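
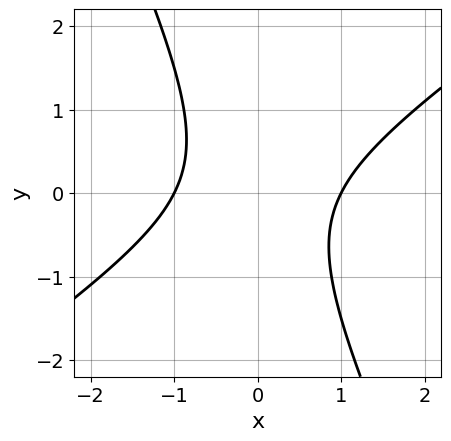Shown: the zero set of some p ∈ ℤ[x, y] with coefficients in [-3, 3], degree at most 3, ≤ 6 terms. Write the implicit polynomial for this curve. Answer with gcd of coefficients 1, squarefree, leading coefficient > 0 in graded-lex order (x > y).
3*x^2 - 3*x*y - 2*y^2 - 3

1. deg p = 2. The shape is more complex than any degree-1 curve.
2. Reading off the gridlines: it misses every integer gridline on the y-axis; the x-axis gridline crossings are at x ∈ {-1, 1}.
3. Together with the visible shape, these determine p as stated.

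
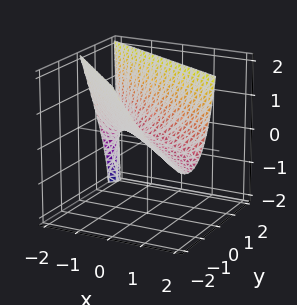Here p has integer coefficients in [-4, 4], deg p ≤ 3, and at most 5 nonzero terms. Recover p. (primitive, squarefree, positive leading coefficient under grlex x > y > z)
x^2 + 3*x*y + 2*y^2 + y*z - 2*z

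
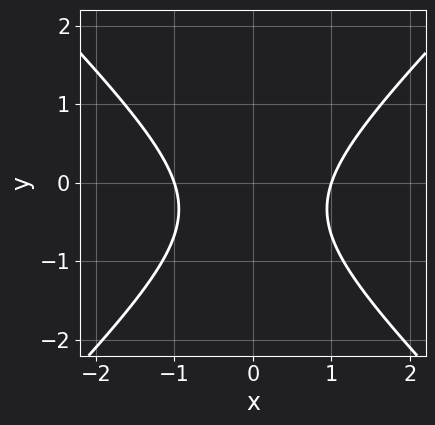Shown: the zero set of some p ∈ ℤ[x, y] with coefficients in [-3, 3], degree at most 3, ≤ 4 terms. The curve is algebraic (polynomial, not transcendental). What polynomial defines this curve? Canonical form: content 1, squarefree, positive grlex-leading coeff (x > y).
3*x^2 - 3*y^2 - 2*y - 3

First, degree: the shape is more complex than any degree-1 curve, so deg p = 2.
Then, symmetries: the x ↦ −x reflection is a symmetry, so x appears only in even powers.
Next, from the axis intercepts and sections: no y-intercept at any integer in the box; the x-axis gridline crossings are at x ∈ {-1, 1}.
Finally, fitting integer coefficients to these (and the overall shape) gives p.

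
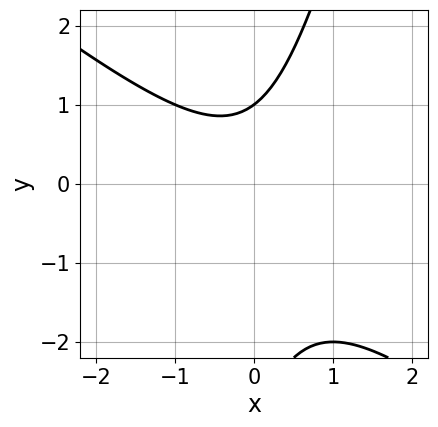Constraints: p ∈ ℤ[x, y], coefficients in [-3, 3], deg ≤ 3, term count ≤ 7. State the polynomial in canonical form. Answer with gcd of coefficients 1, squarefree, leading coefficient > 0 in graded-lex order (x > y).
3*x^2 + 3*x*y - y^2 - 2*y + 3

First, degree: no degree-1 curve has this shape, so deg p = 2.
Then, observable constraints: it misses every integer gridline on the x-axis; it crosses the y-axis at the gridline y = 1.
Finally, matching integer coefficients to the picture gives p.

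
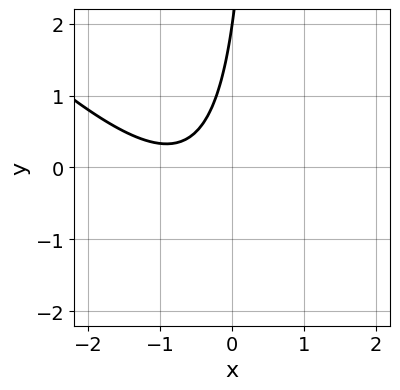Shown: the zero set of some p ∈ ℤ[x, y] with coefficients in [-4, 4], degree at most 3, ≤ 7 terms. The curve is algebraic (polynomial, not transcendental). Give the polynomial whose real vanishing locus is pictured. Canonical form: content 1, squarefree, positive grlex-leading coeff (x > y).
(a) Degree: a generic line meets the curve in up to 2 points, so deg p = 2.
(b) Checking where it meets the axes: the curve avoids every integer x-axis point in the box; it meets the y-axis at y = 2 (among the integer gridlines).
(c) Assembling these constraints gives the stated polynomial.

2*x^2 + 2*x*y + 3*x - y + 2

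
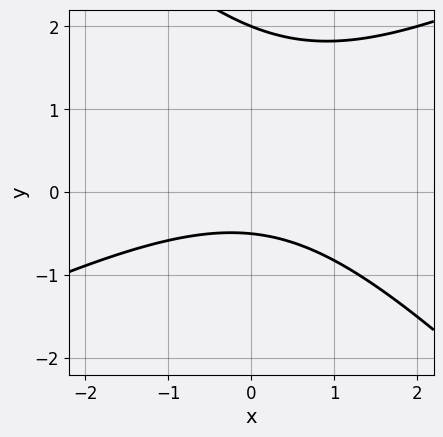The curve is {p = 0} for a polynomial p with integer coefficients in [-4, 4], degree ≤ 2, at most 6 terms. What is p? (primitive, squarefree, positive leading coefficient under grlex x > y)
First, deg p = 2. No degree-1 curve has this shape.
Then, against the integer gridlines: no x-intercept at any integer in the box; one y-axis crossing is at y = 2.
Finally, assembling these constraints gives the stated polynomial.

x^2 - x*y - 2*y^2 + 3*y + 2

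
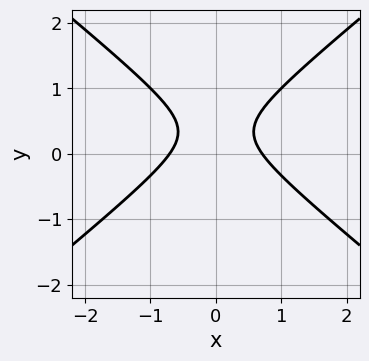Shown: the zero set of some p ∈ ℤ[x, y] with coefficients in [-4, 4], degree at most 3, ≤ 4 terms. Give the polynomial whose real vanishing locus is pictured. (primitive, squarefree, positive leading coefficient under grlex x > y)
2*x^2 - 3*y^2 + 2*y - 1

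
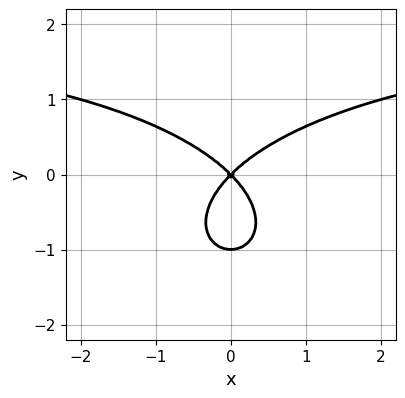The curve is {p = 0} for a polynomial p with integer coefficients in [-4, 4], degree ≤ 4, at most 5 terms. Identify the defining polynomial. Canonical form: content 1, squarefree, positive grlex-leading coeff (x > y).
x^2*y + 2*y^3 - 2*x^2 + 2*y^2

(a) The degree is 3 — a generic line meets the curve in up to 3 points.
(b) Symmetries: the x ↦ −x reflection is a symmetry, so x appears only in even powers.
(c) From the visible intercepts: it meets the x-axis at x = 0 (among the integer gridlines); among the integer gridlines, it crosses the y-axis at y ∈ {-1, 0}.
(d) Together with the visible shape, these determine p as stated.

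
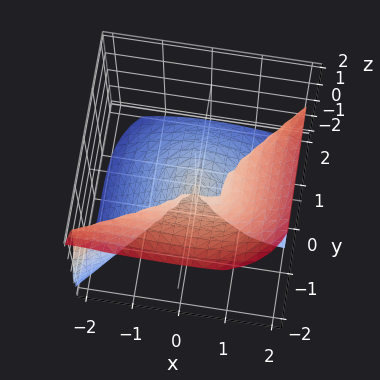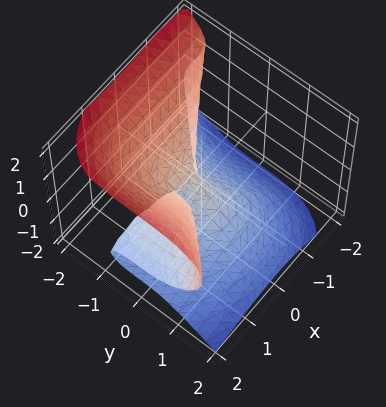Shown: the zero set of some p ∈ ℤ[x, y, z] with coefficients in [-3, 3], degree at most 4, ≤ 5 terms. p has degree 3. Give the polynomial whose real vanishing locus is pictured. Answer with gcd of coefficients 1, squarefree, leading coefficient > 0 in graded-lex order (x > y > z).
deg p = 3.
Observable constraints: it meets the z-axis at z = 0 (among the integer gridlines); it meets the y-axis at y = 0 (among the integer gridlines); among the integer gridlines, it crosses the x-axis at x ∈ {0, 1}.
Assembling these constraints gives the stated polynomial.

x^3 + 2*x^2*z - 2*y^3 - 3*z^3 - x^2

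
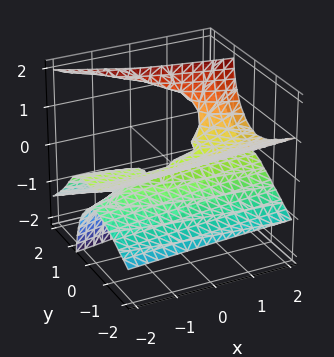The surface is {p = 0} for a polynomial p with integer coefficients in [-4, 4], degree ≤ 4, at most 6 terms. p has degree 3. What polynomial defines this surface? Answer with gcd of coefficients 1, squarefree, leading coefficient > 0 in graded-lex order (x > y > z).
First, deg p = 3.
Next, reading off the gridlines: the visible x-axis segment lies entirely on the surface; one z-axis crossing is at z = 0.
Finally, the integer polynomial consistent with all of this is the stated p.

y^3 - 3*y*z^2 - x*z + 3*z^2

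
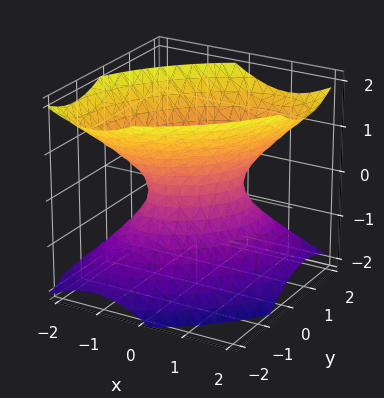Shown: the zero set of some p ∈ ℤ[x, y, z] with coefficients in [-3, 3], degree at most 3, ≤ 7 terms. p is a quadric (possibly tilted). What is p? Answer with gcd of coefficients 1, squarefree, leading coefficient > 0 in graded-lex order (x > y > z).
2*x^2 - 2*x*y + 2*y^2 - 2*z^2 - 1

The degree is 2 — a generic line meets the surface in up to 2 points.
Against the integer gridlines: no z-intercept at any integer in the box.
Assembling these constraints gives the stated polynomial.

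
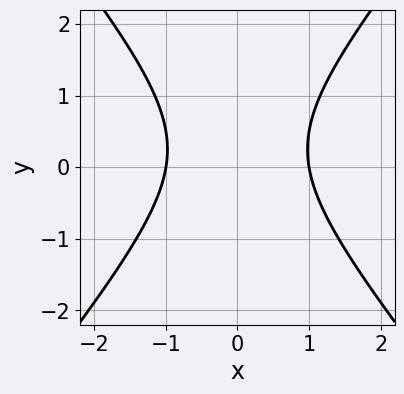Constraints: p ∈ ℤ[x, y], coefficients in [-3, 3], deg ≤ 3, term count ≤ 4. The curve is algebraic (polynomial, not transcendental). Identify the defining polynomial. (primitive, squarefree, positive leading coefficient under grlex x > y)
Degree: a generic line meets the curve in up to 2 points, so deg p = 2.
Symmetries: mirror symmetry x ↦ −x ⇒ only even powers of x.
Observable constraints: among the integer gridlines, it crosses the x-axis at x ∈ {-1, 1}; no y-intercept at any integer in the box.
Putting this together gives p.

3*x^2 - 2*y^2 + y - 3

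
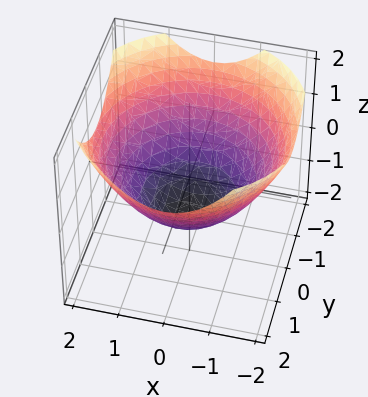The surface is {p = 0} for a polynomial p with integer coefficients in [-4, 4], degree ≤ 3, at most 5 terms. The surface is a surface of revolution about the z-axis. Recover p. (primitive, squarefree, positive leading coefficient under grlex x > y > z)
First, degree: the shape is more complex than any degree-1 surface, so deg p = 2.
Then, symmetries: the z-axis is an axis of rotation, so x and y enter only as x² + y².
Next, against the integer gridlines: it crosses the z-axis at the gridline z = -1; a circular section at z = 0 has radius between 1 and 2.
Finally, solving for integer coefficients yields p as stated.

x^2 + y^2 - 2*z - 2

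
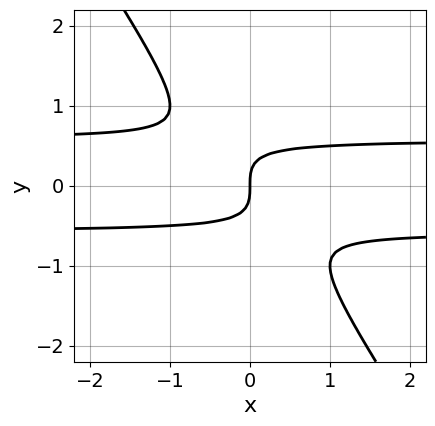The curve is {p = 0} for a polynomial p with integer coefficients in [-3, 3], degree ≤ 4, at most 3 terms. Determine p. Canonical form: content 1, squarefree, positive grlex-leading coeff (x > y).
3*x*y^2 + 2*y^3 - x

First, the degree is 3 — a generic line meets the curve in up to 3 points.
Next, reading off the gridlines: it meets the x-axis at x = 0 (among the integer gridlines); it crosses the y-axis at the gridline y = 0.
Finally, fitting integer coefficients to these (and the overall shape) gives p.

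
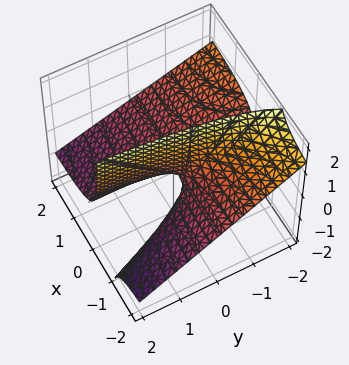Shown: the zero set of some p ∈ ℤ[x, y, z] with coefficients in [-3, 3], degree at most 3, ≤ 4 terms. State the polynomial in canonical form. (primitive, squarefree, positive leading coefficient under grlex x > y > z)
First, degree: no degree-1 surface has this shape, so deg p = 2.
Next, from the axis intercepts and sections: every point of the x-axis in the box is on the surface; every point of the y-axis in the box is on the surface; one z-axis crossing is at z = 0.
Finally, the integer polynomial consistent with all of this is the stated p.

x*y + 2*x*z + z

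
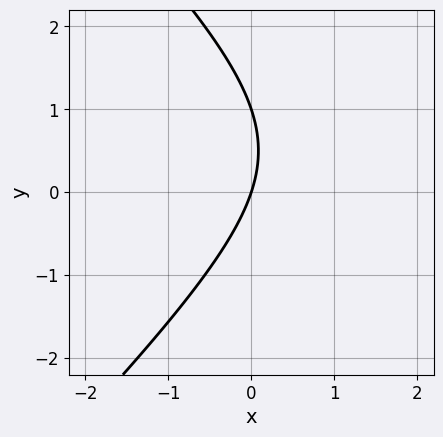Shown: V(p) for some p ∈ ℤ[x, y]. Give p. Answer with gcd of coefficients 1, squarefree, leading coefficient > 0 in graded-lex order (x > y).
(a) Degree: a generic line meets the curve in up to 2 points, so deg p = 2.
(b) From the visible intercepts: among the integer gridlines, it crosses the y-axis at y ∈ {0, 1}; it crosses the x-axis at the gridline x = 0.
(c) Solving for integer coefficients yields p as stated.

x^2 - y^2 - 3*x + y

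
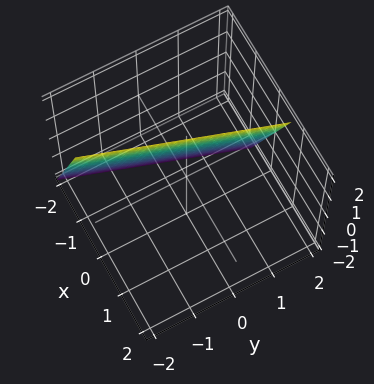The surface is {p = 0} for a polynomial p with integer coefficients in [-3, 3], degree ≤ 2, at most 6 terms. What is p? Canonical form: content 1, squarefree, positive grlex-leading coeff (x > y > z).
3*x - y - z + 2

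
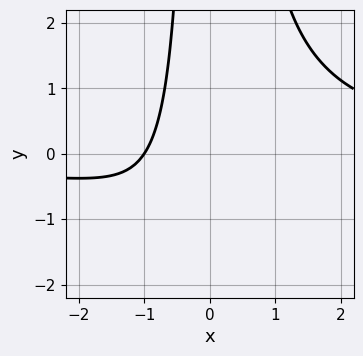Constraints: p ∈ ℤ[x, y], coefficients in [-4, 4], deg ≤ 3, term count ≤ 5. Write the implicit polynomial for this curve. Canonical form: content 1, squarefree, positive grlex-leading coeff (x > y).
(a) The degree is 3 — the shape is more complex than any degree-2 curve.
(b) Against the integer gridlines: it crosses the x-axis at the gridline x = -1; the curve avoids every integer y-axis point in the box.
(c) Matching integer coefficients to the picture gives p.

2*x^2*y - 3*x - 3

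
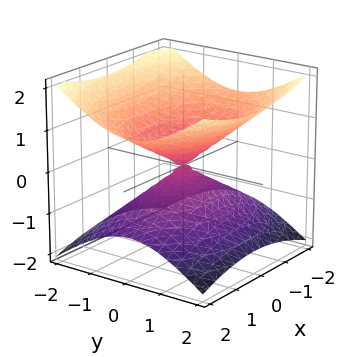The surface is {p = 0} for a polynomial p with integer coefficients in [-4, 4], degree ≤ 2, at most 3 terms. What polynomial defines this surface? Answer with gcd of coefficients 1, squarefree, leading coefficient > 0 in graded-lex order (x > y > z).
1. Degree: a double cone through the origin; a quadric, so deg p = 2.
2. Symmetries: mirror symmetry z ↦ −z ⇒ only even powers of z; the x ↦ −x reflection is a symmetry, so x appears only in even powers; mirror symmetry y ↦ −y ⇒ only even powers of y.
3. Observable constraints: it crosses the x-axis at the gridline x = 0; it crosses the y-axis at the gridline y = 0.
4. These observations pin down the coefficients.

x^2 + 2*y^2 - 3*z^2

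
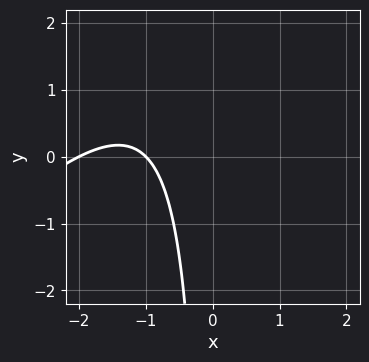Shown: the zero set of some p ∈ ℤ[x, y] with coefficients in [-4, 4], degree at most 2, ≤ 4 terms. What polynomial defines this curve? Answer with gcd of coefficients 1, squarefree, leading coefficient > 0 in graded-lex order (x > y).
x^2 - x*y + 3*x + 2

The degree is 2 — a generic line meets the curve in up to 2 points.
From the visible intercepts: the x-axis gridline crossings are at x ∈ {-2, -1}; it misses every integer gridline on the y-axis.
Together with the visible shape, these determine p as stated.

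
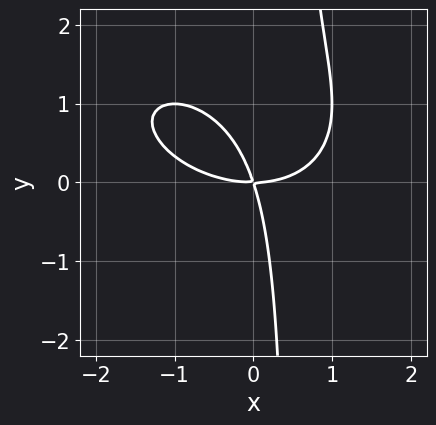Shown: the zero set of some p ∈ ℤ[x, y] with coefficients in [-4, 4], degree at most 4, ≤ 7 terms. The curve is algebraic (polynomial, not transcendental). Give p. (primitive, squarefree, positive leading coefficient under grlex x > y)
x^3 + x^2*y + 2*x*y^2 - 3*x*y - y^2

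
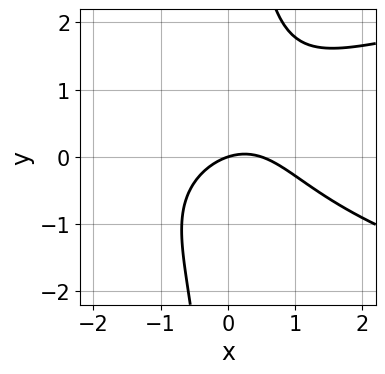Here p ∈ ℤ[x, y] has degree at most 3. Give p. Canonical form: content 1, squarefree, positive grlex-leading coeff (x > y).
First, deg p = 3. A generic line meets the curve in up to 3 points.
Then, against the integer gridlines: one y-axis crossing is at y = 0; it meets the x-axis at x = 0 (among the integer gridlines).
Finally, matching integer coefficients to the picture gives p.

2*x*y^2 - 2*x^2 + x - 3*y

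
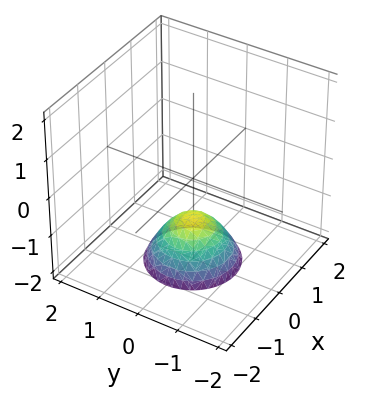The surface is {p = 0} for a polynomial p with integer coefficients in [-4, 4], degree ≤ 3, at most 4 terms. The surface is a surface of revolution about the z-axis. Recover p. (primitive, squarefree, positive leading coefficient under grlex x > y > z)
x^2 + y^2 + z + 1

(a) The degree is 2 — no degree-1 surface has this shape.
(b) By symmetry, the surface is invariant under rotation about z: p = q(x² + y², z).
(c) Against the integer gridlines: a circular section at z = -2 has radius exactly 1; it meets the z-axis at z = -1 (among the integer gridlines); no x-intercept at any integer in the box; it misses every integer gridline on the y-axis.
(d) Assembling these constraints gives the stated polynomial.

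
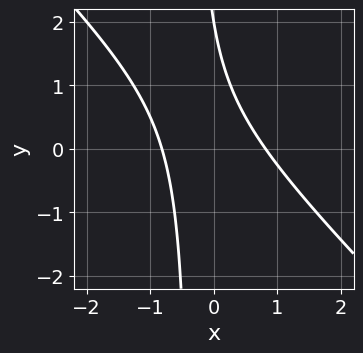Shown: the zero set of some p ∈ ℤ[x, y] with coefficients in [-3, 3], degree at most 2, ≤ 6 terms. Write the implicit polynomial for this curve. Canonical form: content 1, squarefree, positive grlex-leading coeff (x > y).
3*x^2 + 3*x*y + y - 2

1. deg p = 2. No degree-1 curve has this shape.
2. Reading off the gridlines: it crosses the y-axis at the gridline y = 2.
3. Assembling these constraints gives the stated polynomial.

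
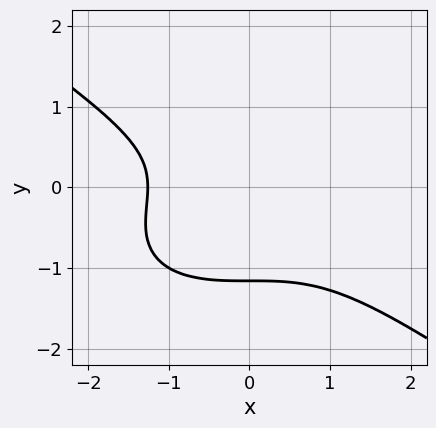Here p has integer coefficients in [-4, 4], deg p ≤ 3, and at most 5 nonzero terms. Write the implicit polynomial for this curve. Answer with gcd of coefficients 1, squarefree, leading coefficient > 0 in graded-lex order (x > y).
x^3 + 3*y^3 + 2*y^2 + 2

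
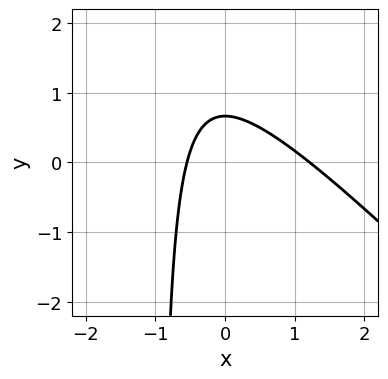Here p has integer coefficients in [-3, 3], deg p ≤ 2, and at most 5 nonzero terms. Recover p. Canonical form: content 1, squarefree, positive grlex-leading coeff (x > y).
First, the degree is 2 — no degree-1 curve has this shape.
Finally, the integer polynomial consistent with all of this is the stated p.

3*x^2 + 3*x*y - 2*x + 3*y - 2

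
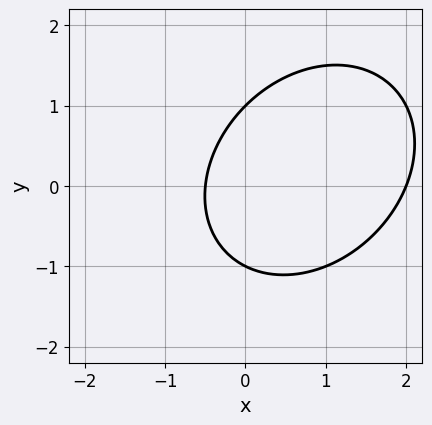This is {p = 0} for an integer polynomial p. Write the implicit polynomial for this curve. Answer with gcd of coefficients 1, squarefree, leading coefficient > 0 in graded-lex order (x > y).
2*x^2 - x*y + 2*y^2 - 3*x - 2

First, degree: the shape is more complex than any degree-1 curve, so deg p = 2.
Next, observable constraints: among the integer gridlines, it crosses the y-axis at y ∈ {-1, 1}; one x-axis crossing is at x = 2.
Finally, fitting integer coefficients to these (and the overall shape) gives p.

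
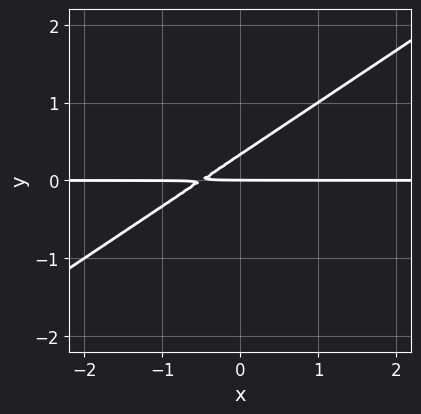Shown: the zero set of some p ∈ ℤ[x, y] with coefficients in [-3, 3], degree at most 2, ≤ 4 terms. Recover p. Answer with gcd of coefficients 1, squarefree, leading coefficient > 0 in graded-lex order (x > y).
2*x*y - 3*y^2 + y

1. deg p = 2. A generic line meets the curve in up to 2 points.
2. From the axis intercepts and sections: it meets the y-axis at y = 0 (among the integer gridlines); the visible x-axis segment lies entirely on the curve.
3. These observations pin down the coefficients.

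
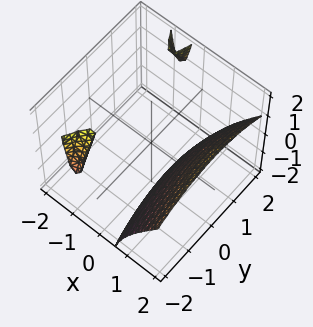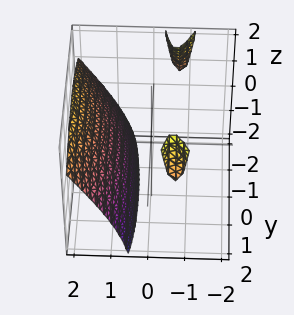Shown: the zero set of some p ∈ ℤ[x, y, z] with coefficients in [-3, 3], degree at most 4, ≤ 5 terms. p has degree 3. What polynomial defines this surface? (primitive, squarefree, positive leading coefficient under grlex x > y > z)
3*x^3 - 2*x^2*z - x*y^2 - 3*x*z - 3

The picture has 3 separate pieces. Treating them together as one polynomial.
Degree: the shape is more complex than any degree-2 surface, so deg p = 3.
Reading off the gridlines: it misses every integer gridline on the y-axis; no z-intercept at any integer in the box; one x-axis crossing is at x = 1.
Assembling these constraints gives the stated polynomial.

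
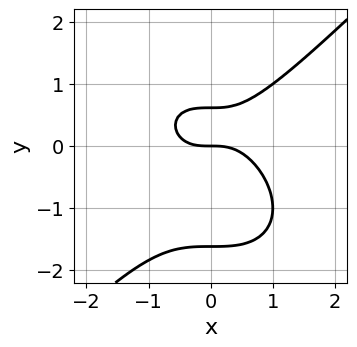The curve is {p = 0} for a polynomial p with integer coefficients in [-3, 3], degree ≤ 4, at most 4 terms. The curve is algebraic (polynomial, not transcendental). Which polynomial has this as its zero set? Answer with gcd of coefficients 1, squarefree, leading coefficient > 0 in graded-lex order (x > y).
1. The degree is 3 — no degree-2 curve has this shape.
2. Checking where it meets the axes: it crosses the x-axis at the gridline x = 0; it meets the y-axis at y = 0 (among the integer gridlines).
3. Putting this together gives p.

x^3 - y^3 - y^2 + y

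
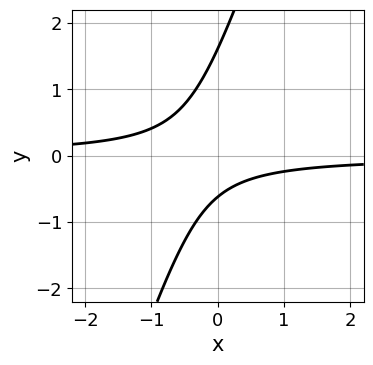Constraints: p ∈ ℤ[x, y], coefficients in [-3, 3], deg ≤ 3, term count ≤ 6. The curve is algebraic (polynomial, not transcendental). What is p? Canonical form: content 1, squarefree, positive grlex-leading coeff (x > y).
deg p = 2. A generic line meets the curve in up to 2 points.
Observable constraints: it misses every integer gridline on the x-axis.
Assembling these constraints gives the stated polynomial.

3*x*y - y^2 + y + 1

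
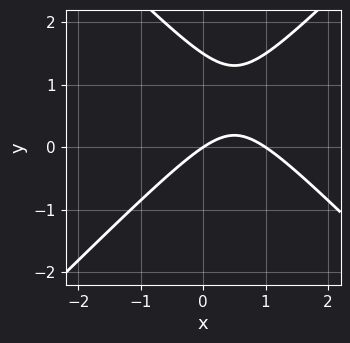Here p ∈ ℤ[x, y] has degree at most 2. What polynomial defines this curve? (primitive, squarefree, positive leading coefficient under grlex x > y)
2*x^2 - 2*y^2 - 2*x + 3*y

1. Degree: the shape is more complex than any degree-1 curve, so deg p = 2.
2. Observable constraints: one y-axis crossing is at y = 0; among the integer gridlines, it crosses the x-axis at x ∈ {0, 1}.
3. Matching integer coefficients to the picture gives p.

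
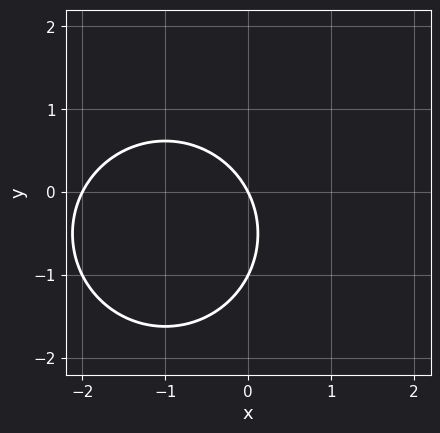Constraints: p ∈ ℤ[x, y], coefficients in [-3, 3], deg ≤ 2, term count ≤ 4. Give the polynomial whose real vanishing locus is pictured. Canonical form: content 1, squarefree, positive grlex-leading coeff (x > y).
First, deg p = 2. The shape is more complex than any degree-1 curve.
Then, observable constraints: the y-axis gridline crossings are at y ∈ {-1, 0}; the x-axis gridline crossings are at x ∈ {-2, 0}.
Finally, putting this together gives p.

x^2 + y^2 + 2*x + y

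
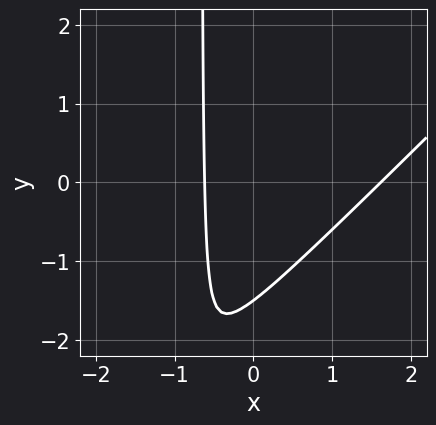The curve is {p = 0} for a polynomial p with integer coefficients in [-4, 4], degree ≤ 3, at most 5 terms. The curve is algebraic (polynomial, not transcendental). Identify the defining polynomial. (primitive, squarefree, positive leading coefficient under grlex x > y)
3*x^2 - 3*x*y - 3*x - 2*y - 3

First, the degree is 2 — the shape is more complex than any degree-1 curve.
Finally, matching integer coefficients to the picture gives p.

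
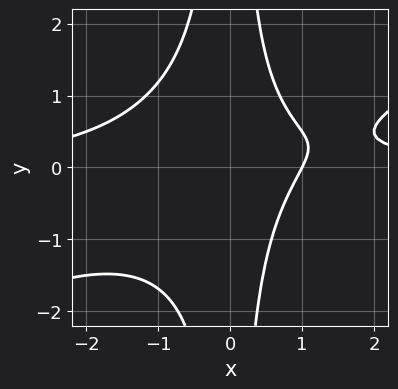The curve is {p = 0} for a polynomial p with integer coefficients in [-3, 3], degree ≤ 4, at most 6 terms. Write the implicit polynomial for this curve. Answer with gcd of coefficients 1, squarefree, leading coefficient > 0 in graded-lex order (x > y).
1. The degree is 4 — the shape is more complex than any degree-3 curve.
2. Checking where it meets the axes: the curve avoids every integer y-axis point in the box; it meets the x-axis at x = 1 (among the integer gridlines).
3. Solving for integer coefficients yields p as stated.

x^3*y - 2*x^2*y^2 - 2*x + 2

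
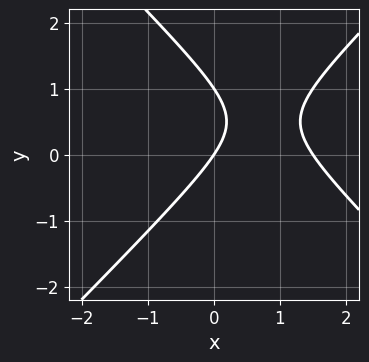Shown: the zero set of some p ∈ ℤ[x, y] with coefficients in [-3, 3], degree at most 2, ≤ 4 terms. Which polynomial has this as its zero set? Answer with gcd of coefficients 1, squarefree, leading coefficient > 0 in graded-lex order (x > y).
2*x^2 - 2*y^2 - 3*x + 2*y

(a) Degree: a generic line meets the curve in up to 2 points, so deg p = 2.
(b) Against the integer gridlines: among the integer gridlines, it crosses the y-axis at y ∈ {0, 1}; it meets the x-axis at x = 0 (among the integer gridlines).
(c) Putting this together gives p.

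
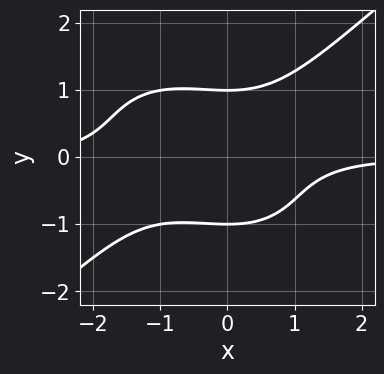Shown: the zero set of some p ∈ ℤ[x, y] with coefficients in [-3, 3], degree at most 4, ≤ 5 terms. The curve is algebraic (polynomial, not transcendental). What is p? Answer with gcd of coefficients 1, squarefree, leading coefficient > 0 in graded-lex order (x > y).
2*x^3*y - 3*y^4 + 2*x^2*y + 3

1. The degree is 4 — the shape is more complex than any degree-3 curve.
2. Against the integer gridlines: the curve avoids every integer x-axis point in the box; among the integer gridlines, it crosses the y-axis at y ∈ {-1, 1}.
3. Assembling these constraints gives the stated polynomial.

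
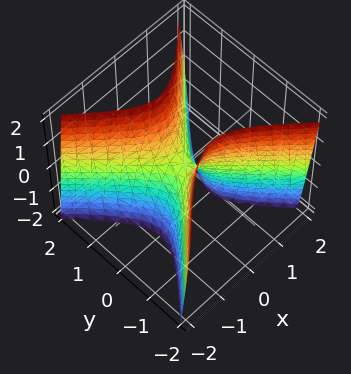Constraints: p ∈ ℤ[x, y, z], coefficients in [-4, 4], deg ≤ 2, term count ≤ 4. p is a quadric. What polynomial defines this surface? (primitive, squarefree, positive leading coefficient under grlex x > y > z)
1. Degree: a hyperbolic paraboloid; a quadric, so deg p = 2.
2. Symmetries: the x ↦ −x reflection is a symmetry, so x appears only in even powers; it's symmetric under y → −y, forcing even powers of y.
3. Reading off the gridlines: one y-axis crossing is at y = 0; one x-axis crossing is at x = 0; one z-axis crossing is at z = 0.
4. Together with the visible shape, these determine p as stated.

3*x^2 - 3*y^2 + z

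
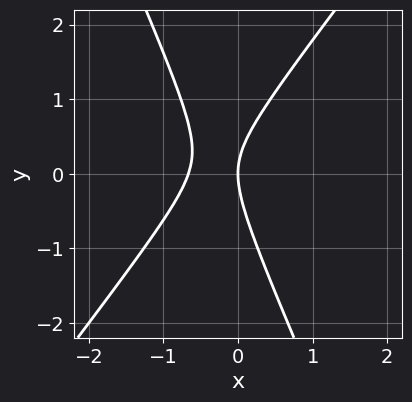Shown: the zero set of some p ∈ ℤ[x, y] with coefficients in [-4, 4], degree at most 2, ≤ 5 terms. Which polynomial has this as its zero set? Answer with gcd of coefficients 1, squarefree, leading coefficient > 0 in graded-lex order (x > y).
1. deg p = 2. The shape is more complex than any degree-1 curve.
2. From the axis intercepts and sections: it crosses the x-axis at the gridline x = 0; it crosses the y-axis at the gridline y = 0.
3. Solving for integer coefficients yields p as stated.

3*x^2 - x*y - y^2 + 2*x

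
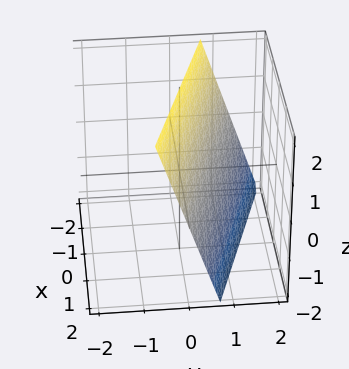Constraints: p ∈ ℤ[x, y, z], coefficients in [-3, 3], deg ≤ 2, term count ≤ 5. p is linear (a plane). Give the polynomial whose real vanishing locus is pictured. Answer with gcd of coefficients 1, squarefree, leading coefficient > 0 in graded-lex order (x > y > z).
First, degree: the surface is flat (a plane), so deg p = 1.
Next, against the integer gridlines: it crosses the z-axis at the gridline z = 2; it meets the x-axis at x = 2 (among the integer gridlines).
Finally, matching integer coefficients to the picture gives p.

x + 3*y + z - 2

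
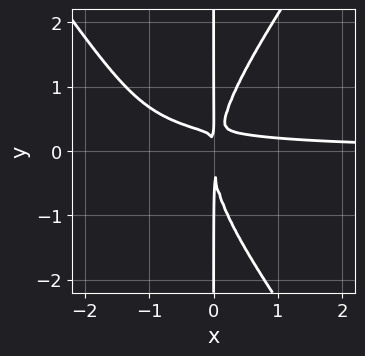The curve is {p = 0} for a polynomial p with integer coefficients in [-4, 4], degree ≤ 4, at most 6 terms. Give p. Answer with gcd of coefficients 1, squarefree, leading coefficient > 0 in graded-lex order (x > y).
1. Degree: no degree-3 curve has this shape, so deg p = 4.
2. Against the integer gridlines: the visible y-axis segment lies entirely on the curve.
3. These observations pin down the coefficients.

2*x^3*y - x*y^3 + 3*x^2*y - x^2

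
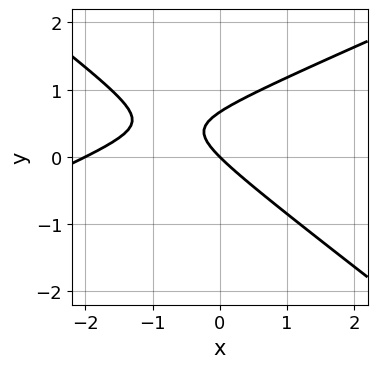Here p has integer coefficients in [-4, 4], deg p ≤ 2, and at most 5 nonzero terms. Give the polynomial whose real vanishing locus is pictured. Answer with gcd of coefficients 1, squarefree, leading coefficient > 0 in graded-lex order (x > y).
x^2 - x*y - 3*y^2 + 2*x + 2*y

Degree: no degree-1 curve has this shape, so deg p = 2.
Against the integer gridlines: one y-axis crossing is at y = 0; among the integer gridlines, it crosses the x-axis at x ∈ {-2, 0}.
Solving for integer coefficients yields p as stated.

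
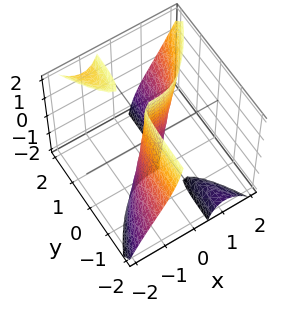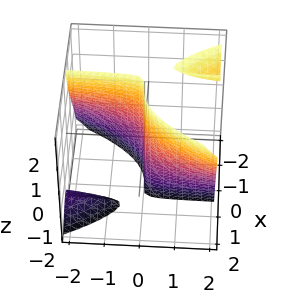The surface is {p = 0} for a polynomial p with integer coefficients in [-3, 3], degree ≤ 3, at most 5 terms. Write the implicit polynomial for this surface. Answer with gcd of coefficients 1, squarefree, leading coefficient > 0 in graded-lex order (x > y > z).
x^3 - x*y*z - y

1. The picture has 3 separate pieces.
2. deg p = 3.
3. Reading off the gridlines: the visible z-axis segment lies entirely on the surface; it meets the y-axis at y = 0 (among the integer gridlines); it crosses the x-axis at the gridline x = 0.
4. The integer polynomial consistent with all of this is the stated p.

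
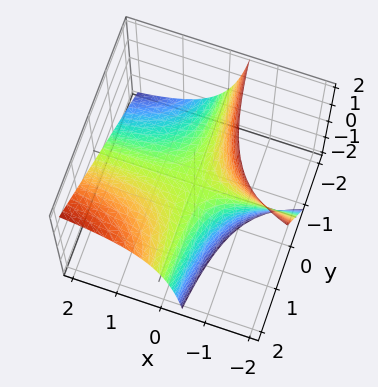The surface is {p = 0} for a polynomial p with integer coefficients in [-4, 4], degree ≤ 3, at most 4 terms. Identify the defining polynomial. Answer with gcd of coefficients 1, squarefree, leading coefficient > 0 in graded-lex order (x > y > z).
First, degree: no degree-1 surface has this shape, so deg p = 2.
Then, checking where it meets the axes: the visible x-axis segment lies entirely on the surface; the visible y-axis segment lies entirely on the surface; it meets the z-axis at z = 0 (among the integer gridlines).
Finally, assembling these constraints gives the stated polynomial.

4*x*y - 3*x*z - 3*z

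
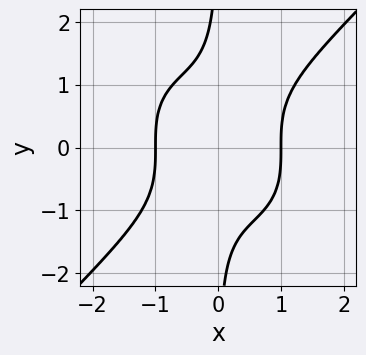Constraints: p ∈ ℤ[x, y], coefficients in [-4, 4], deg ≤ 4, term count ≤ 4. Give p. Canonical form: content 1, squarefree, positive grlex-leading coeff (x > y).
First, the degree is 4 — the shape is more complex than any degree-3 curve.
Then, observable constraints: it misses every integer gridline on the y-axis; the x-axis gridline crossings are at x ∈ {-1, 1}.
Finally, solving for integer coefficients yields p as stated.

x^4 - x*y^3 - 1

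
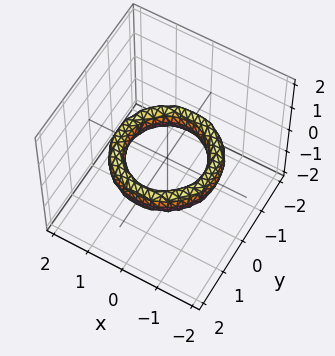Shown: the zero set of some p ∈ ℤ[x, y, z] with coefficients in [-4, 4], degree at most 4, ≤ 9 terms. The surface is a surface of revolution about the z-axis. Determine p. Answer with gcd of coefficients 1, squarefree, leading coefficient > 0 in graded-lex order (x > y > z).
First, deg p = 4. The shape is more complex than any degree-3 surface.
Then, symmetries: every cross-section ⟂ z is a circle, so x, y appear only via x² + y².
Then, from the visible intercepts: it misses every integer gridline on the z-axis; the y-axis gridline crossings are at y ∈ {-1, 1}; a circular section at z = 0 has radius exactly 1.
Finally, together with the visible shape, these determine p as stated. Check: (1, 0, 0) on the x-axis lies on the surface, and p(1, 0, 0) = 0. ✓

x^4 + 2*x^2*y^2 + y^4 - 3*x^2 - 3*y^2 + 2*z^2 + 2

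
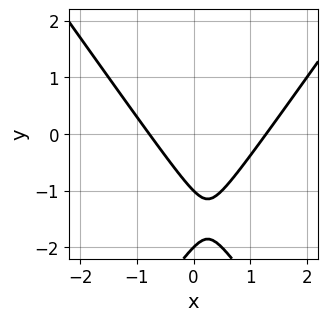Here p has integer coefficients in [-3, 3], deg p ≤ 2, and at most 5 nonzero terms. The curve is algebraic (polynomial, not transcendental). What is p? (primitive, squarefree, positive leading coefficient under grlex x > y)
2*x^2 - y^2 - x - 3*y - 2

deg p = 2.
From the axis intercepts and sections: among the integer gridlines, it crosses the y-axis at y ∈ {-2, -1}.
Fitting integer coefficients to these (and the overall shape) gives p.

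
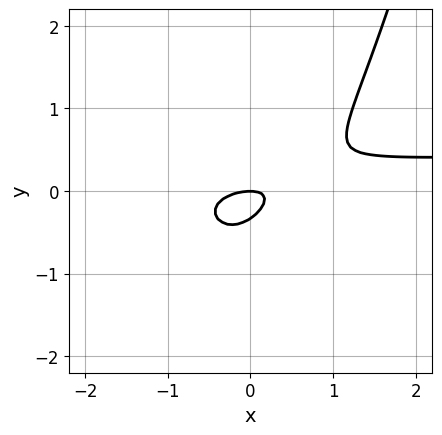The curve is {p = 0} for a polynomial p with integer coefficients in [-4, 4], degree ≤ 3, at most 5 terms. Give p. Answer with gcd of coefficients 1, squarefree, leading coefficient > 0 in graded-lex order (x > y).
First, degree: no degree-2 curve has this shape, so deg p = 3.
Then, from the visible intercepts: one y-axis crossing is at y = 0; one x-axis crossing is at x = 0.
Finally, putting this together gives p.

2*x^2*y - x^2 + 2*x*y - 3*y^2 - y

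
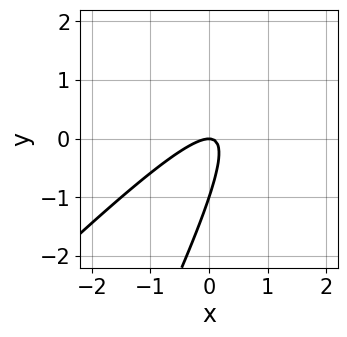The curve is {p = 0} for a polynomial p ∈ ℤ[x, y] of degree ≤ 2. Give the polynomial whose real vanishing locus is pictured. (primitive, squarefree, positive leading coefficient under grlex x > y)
(a) The degree is 2 — no degree-1 curve has this shape.
(b) Against the integer gridlines: the y-axis gridline crossings are at y ∈ {-1, 0}; one x-axis crossing is at x = 0.
(c) The integer polynomial consistent with all of this is the stated p.

2*x^2 - 3*x*y + y^2 + y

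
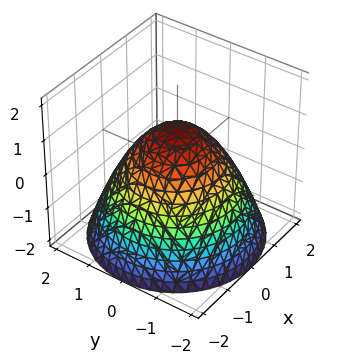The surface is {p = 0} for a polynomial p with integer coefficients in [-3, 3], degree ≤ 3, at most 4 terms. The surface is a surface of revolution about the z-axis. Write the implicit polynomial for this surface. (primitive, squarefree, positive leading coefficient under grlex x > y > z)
2*x^2 + 2*y^2 + 3*z - 3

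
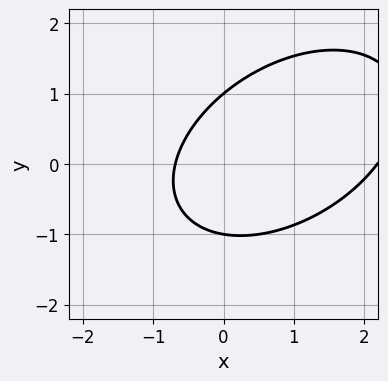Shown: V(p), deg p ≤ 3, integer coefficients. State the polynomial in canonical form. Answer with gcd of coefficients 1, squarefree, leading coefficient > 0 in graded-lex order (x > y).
2*x^2 - 2*x*y + 3*y^2 - 3*x - 3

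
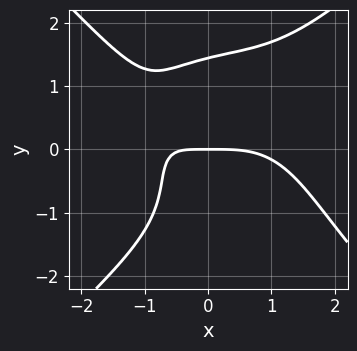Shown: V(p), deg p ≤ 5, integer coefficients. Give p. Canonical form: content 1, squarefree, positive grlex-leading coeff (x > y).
First, deg p = 4. The shape is more complex than any degree-3 curve.
Next, observable constraints: one y-axis crossing is at y = 0; it crosses the x-axis at the gridline x = 0.
Finally, these observations pin down the coefficients.

x^4 - y^4 - x*y^2 + 3*x*y + 3*y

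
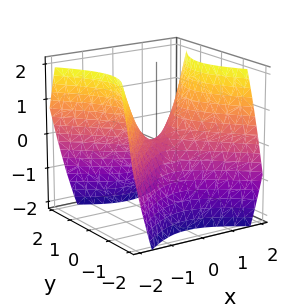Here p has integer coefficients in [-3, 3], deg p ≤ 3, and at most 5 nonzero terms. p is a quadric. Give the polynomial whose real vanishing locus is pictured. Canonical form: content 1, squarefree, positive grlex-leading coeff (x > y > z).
First, the degree is 2 — a saddle surface; a quadric.
Next, symmetries: the y ↦ −y reflection is a symmetry, so y appears only in even powers; mirror symmetry x ↦ −x ⇒ only even powers of x.
Next, from the visible intercepts: one z-axis crossing is at z = 0; it meets the y-axis at y = 0 (among the integer gridlines); one x-axis crossing is at x = 0.
Finally, solving for integer coefficients yields p as stated.

x^2 - y^2 - z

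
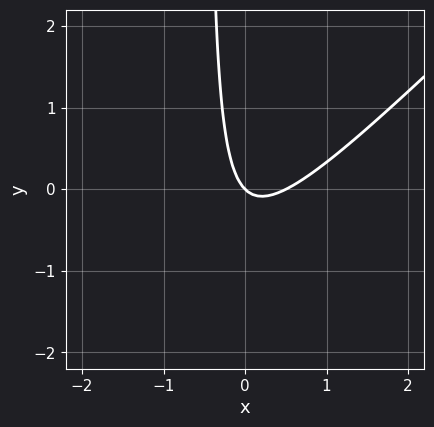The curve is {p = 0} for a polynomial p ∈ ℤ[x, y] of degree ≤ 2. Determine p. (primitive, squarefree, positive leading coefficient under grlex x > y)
2*x^2 - 2*x*y - x - y

First, degree: the shape is more complex than any degree-1 curve, so deg p = 2.
Then, checking where it meets the axes: one y-axis crossing is at y = 0; it crosses the x-axis at the gridline x = 0.
Finally, putting this together gives p.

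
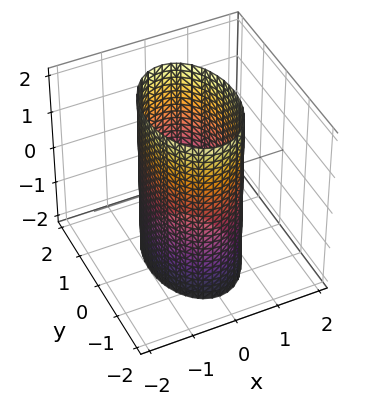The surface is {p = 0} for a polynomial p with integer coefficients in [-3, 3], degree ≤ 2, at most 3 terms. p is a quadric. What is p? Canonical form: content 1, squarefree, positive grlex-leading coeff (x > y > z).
Degree: a cylinder; a quadric, so deg p = 2.
Symmetries: it's symmetric under z → −z, forcing even powers of z; it's symmetric under y → −y, forcing even powers of y; the x ↦ −x reflection is a symmetry, so x appears only in even powers.
Reading off the gridlines: among the integer gridlines, it crosses the x-axis at x ∈ {-1, 1}; no z-intercept at any integer in the box.
These observations pin down the coefficients.

2*x^2 + y^2 - 2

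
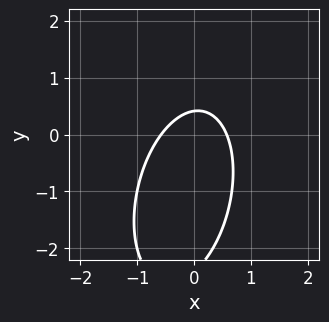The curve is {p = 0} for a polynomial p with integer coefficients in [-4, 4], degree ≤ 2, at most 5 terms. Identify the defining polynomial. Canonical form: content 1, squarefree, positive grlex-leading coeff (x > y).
3*x^2 - x*y + y^2 + 2*y - 1

First, degree: no degree-1 curve has this shape, so deg p = 2.
Finally, solving for integer coefficients yields p as stated.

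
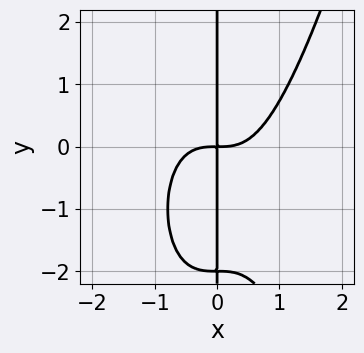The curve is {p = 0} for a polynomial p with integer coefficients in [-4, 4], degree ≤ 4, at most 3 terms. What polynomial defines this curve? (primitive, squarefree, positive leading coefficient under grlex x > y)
2*x^4 - x*y^2 - 2*x*y

(a) deg p = 4.
(b) Against the integer gridlines: the visible y-axis segment lies entirely on the curve.
(c) Assembling these constraints gives the stated polynomial.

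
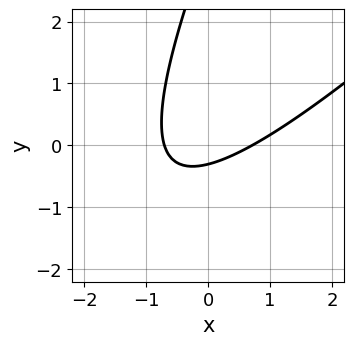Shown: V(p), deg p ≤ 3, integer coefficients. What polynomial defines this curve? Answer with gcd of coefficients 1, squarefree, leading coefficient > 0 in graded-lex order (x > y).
2*x^2 - 3*x*y + y^2 - 3*y - 1

First, the degree is 2 — no degree-1 curve has this shape.
Finally, putting this together gives p.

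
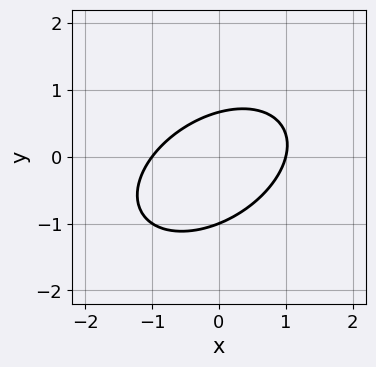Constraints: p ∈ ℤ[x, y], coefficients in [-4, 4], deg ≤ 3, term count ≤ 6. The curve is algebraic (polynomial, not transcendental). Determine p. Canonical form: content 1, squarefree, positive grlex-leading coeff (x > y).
(a) deg p = 2. A generic line meets the curve in up to 2 points.
(b) Observable constraints: it crosses the y-axis at the gridline y = -1; among the integer gridlines, it crosses the x-axis at x ∈ {-1, 1}.
(c) Fitting integer coefficients to these (and the overall shape) gives p.

2*x^2 - 2*x*y + 3*y^2 + y - 2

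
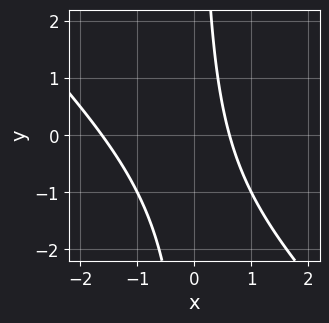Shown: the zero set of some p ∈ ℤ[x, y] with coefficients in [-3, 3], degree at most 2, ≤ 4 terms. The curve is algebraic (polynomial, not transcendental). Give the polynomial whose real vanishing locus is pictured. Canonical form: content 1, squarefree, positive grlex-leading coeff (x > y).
x^2 + x*y + x - 1

(a) deg p = 2. A generic line meets the curve in up to 2 points.
(b) Reading off the gridlines: the curve avoids every integer y-axis point in the box.
(c) Putting this together gives p.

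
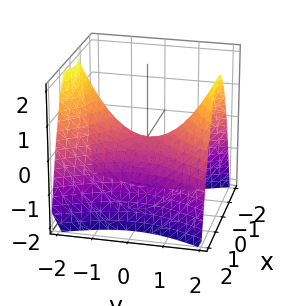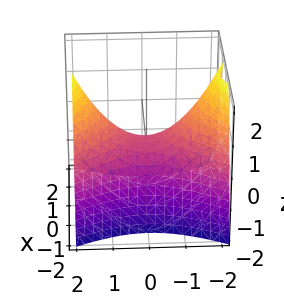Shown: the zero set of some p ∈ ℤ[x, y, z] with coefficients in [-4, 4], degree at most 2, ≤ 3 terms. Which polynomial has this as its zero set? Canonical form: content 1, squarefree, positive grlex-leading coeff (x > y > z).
2*x^2 - y^2 + 2*z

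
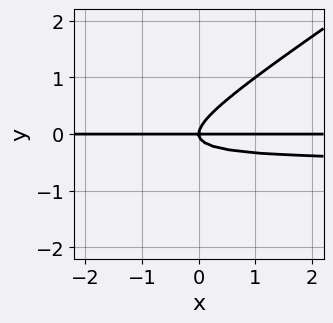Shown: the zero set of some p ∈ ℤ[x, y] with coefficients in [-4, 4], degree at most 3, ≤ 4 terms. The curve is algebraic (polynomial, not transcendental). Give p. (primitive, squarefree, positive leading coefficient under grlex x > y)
1. Degree: no degree-2 curve has this shape, so deg p = 3.
2. Against the integer gridlines: it meets the y-axis at y = 0 (among the integer gridlines); the visible x-axis segment lies entirely on the curve.
3. Together with the visible shape, these determine p as stated.

2*x*y^2 - 3*y^3 + x*y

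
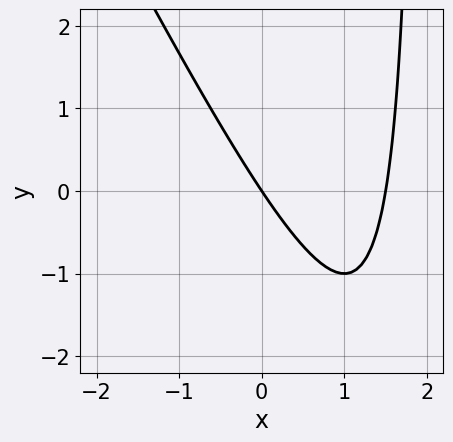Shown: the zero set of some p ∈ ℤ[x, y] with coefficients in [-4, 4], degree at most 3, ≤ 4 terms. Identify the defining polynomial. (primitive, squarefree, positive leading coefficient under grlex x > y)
(a) deg p = 2.
(b) Observable constraints: one y-axis crossing is at y = 0; it meets the x-axis at x = 0 (among the integer gridlines).
(c) Together with the visible shape, these determine p as stated.

2*x^2 + x*y - 3*x - 2*y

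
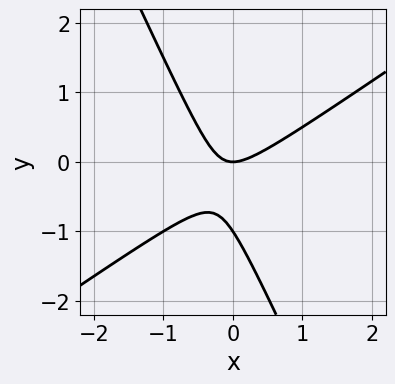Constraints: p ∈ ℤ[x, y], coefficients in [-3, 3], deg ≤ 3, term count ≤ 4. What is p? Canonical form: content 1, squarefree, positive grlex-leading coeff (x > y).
(a) The degree is 2 — a generic line meets the curve in up to 2 points.
(b) From the visible intercepts: the y-axis gridline crossings are at y ∈ {-1, 0}; it meets the x-axis at x = 0 (among the integer gridlines).
(c) Fitting integer coefficients to these (and the overall shape) gives p.

3*x^2 - 3*x*y - 2*y^2 - 2*y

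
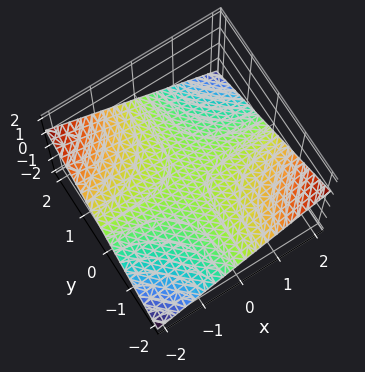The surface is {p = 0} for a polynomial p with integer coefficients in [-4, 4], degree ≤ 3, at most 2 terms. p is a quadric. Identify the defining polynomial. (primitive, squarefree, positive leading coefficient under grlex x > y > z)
1. deg p = 2.
2. Reading off the gridlines: the visible x-axis segment lies entirely on the surface; one z-axis crossing is at z = 0.
3. Assembling these constraints gives the stated polynomial.

x*y + 3*z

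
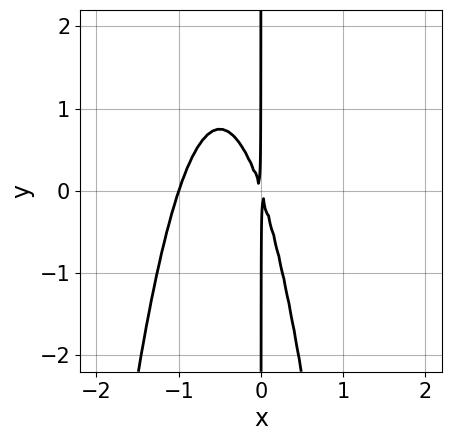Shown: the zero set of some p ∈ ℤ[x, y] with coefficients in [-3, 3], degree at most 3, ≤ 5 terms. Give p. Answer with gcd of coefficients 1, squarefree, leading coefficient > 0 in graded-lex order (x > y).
3*x^3 + 3*x^2 + x*y

1. The degree is 3 — no degree-2 curve has this shape.
2. Observable constraints: the visible y-axis segment lies entirely on the curve; one x-axis crossing is at x = -1.
3. Matching integer coefficients to the picture gives p.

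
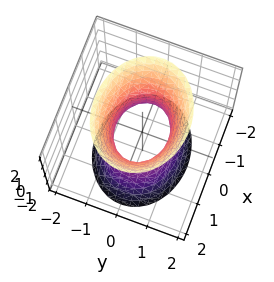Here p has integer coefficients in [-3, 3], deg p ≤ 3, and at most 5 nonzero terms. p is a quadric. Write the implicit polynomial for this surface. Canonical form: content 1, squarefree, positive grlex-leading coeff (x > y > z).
2*x^2 + 3*y^2 - z^2 - 2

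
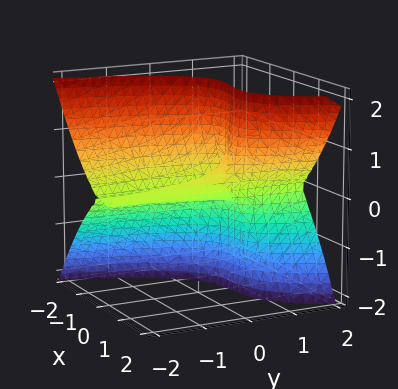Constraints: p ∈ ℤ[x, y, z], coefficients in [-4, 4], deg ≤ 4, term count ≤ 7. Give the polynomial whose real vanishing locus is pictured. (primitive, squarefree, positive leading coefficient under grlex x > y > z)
3*x^3 - 3*y*z^2 - 2*x^2 - x*z + 2*z^2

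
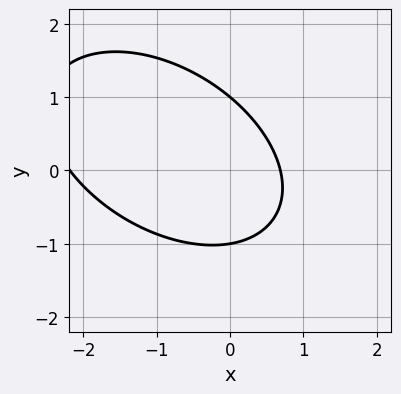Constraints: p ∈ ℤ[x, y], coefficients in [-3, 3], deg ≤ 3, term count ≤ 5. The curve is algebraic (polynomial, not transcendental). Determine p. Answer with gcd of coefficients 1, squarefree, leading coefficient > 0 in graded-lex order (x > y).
1. deg p = 2.
2. Reading off the gridlines: the y-axis gridline crossings are at y ∈ {-1, 1}.
3. Together with the visible shape, these determine p as stated.

2*x^2 + 2*x*y + 3*y^2 + 3*x - 3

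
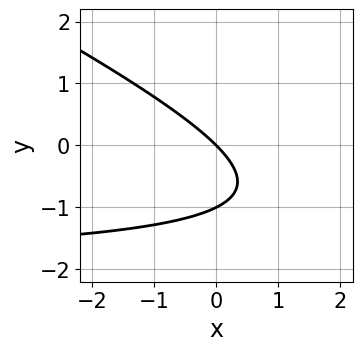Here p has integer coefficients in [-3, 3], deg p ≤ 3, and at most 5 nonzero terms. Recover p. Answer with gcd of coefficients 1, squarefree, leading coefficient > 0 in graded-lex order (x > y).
x*y + 2*y^2 + 2*x + 2*y

1. Degree: no degree-1 curve has this shape, so deg p = 2.
2. Against the integer gridlines: among the integer gridlines, it crosses the y-axis at y ∈ {-1, 0}; one x-axis crossing is at x = 0.
3. Putting this together gives p.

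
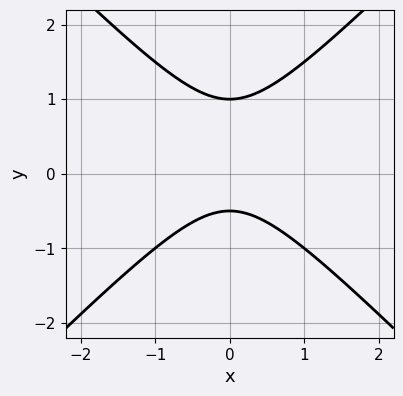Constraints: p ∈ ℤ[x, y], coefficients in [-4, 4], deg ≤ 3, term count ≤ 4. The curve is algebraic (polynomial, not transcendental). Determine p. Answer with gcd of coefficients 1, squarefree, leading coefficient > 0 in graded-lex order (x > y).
1. deg p = 2.
2. Symmetries: the x ↦ −x reflection is a symmetry, so x appears only in even powers.
3. Against the integer gridlines: it misses every integer gridline on the x-axis; it meets the y-axis at y = 1 (among the integer gridlines).
4. Assembling these constraints gives the stated polynomial.

2*x^2 - 2*y^2 + y + 1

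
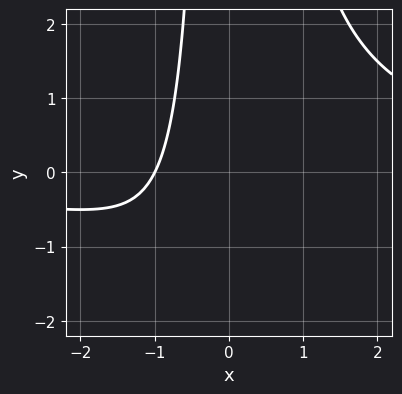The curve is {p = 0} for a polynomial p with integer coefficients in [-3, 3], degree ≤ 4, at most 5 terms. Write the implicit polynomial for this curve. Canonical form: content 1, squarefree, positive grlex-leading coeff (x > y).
x^2*y - 2*x - 2

1. The degree is 3 — no degree-2 curve has this shape.
2. From the visible intercepts: it meets the x-axis at x = -1 (among the integer gridlines); it misses every integer gridline on the y-axis.
3. Assembling these constraints gives the stated polynomial.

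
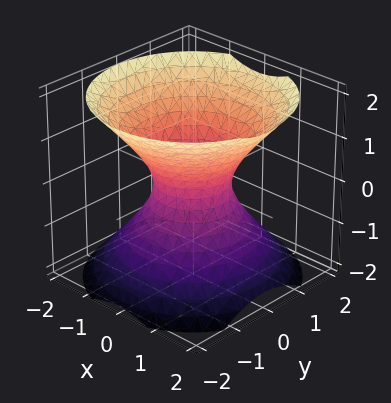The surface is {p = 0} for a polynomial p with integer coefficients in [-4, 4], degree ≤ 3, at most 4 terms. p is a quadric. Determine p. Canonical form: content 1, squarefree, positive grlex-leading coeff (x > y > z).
First, deg p = 2. One connected sheet with a waist; a quadric.
Next, symmetries: mirror symmetry z ↦ −z ⇒ only even powers of z; the surface is invariant under rotation about z: p = q(x² + y², z).
Then, checking where it meets the axes: the surface avoids every integer z-axis point in the box; a circular section at z = -1 has radius between 1 and 2.
Finally, assembling these constraints gives the stated polynomial.

3*x^2 + 3*y^2 - 3*z^2 - 2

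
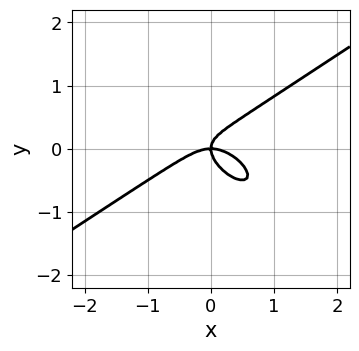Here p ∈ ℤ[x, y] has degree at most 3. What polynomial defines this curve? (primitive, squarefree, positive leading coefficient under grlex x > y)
x^3 - x*y^2 - 2*y^3 + x*y

1. deg p = 3.
2. Observable constraints: one x-axis crossing is at x = 0; it meets the y-axis at y = 0 (among the integer gridlines).
3. The integer polynomial consistent with all of this is the stated p.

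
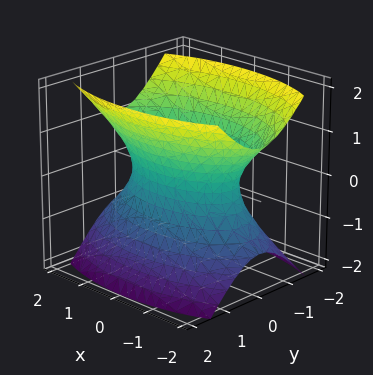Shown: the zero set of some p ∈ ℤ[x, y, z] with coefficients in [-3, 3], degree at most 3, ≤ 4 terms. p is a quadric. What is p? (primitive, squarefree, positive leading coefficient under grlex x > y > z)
x^2 + 3*y^2 - 2*z^2 - 2

First, the degree is 2 — one connected sheet with a waist; a quadric.
Then, symmetries: it's symmetric under z → −z, forcing even powers of z; it's symmetric under x → −x, forcing even powers of x; mirror symmetry y ↦ −y ⇒ only even powers of y.
Then, observable constraints: the surface avoids every integer z-axis point in the box.
Finally, putting this together gives p.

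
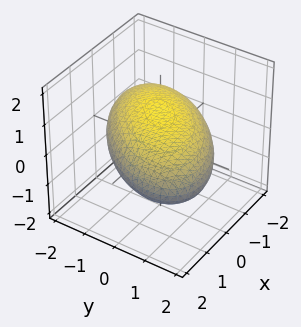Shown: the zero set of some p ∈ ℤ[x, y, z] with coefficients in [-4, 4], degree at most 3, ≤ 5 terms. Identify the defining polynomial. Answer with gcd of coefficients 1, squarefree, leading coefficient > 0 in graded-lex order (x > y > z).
1. The degree is 2 — a generic line meets the surface in up to 2 points.
2. Observable constraints: among the integer gridlines, it crosses the z-axis at z ∈ {-1, 1}.
3. Matching integer coefficients to the picture gives p.

x^2 - x*y + y^2 + 3*z^2 - 3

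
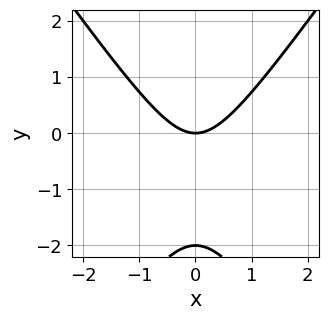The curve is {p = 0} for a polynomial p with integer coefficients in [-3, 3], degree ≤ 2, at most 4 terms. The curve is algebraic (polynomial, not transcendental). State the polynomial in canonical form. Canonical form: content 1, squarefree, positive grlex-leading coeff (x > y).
1. The degree is 2 — the shape is more complex than any degree-1 curve.
2. Symmetries: the x ↦ −x reflection is a symmetry, so x appears only in even powers.
3. Checking where it meets the axes: it crosses the x-axis at the gridline x = 0; among the integer gridlines, it crosses the y-axis at y ∈ {-2, 0}.
4. These observations pin down the coefficients.

2*x^2 - y^2 - 2*y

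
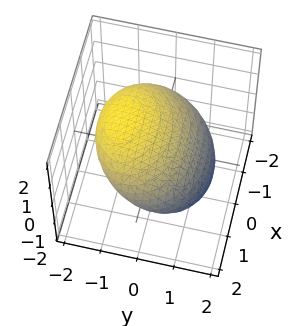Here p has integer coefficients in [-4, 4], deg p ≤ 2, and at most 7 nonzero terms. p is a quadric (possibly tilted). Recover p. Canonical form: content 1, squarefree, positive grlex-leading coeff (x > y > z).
Degree: no degree-1 surface has this shape, so deg p = 2.
Reading off the gridlines: the z-axis gridline crossings are at z ∈ {-1, 1}.
Putting this together gives p.

x^2 + 2*y^2 + 3*y*z + 3*z^2 - 3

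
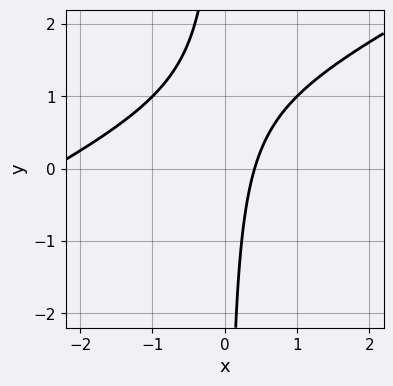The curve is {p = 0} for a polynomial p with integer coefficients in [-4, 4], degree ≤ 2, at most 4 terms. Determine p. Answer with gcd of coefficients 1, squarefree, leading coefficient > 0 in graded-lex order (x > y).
The degree is 2 — the shape is more complex than any degree-1 curve.
Reading off the gridlines: the curve avoids every integer y-axis point in the box.
Solving for integer coefficients yields p as stated.

x^2 - 2*x*y + 2*x - 1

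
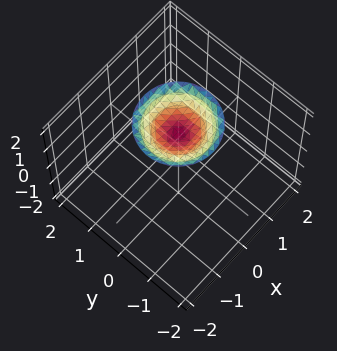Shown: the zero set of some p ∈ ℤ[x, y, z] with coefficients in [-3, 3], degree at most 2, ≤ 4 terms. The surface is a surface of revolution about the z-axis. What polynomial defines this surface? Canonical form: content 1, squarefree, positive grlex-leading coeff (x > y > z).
x^2 + y^2 - 2*z + 3

(a) Degree: no degree-1 surface has this shape, so deg p = 2.
(b) By symmetry, the surface is invariant under rotation about z: p = q(x² + y², z).
(c) Observable constraints: the surface avoids every integer y-axis point in the box; no x-intercept at any integer in the box; a circular section at z = 2 has radius exactly 1.
(d) These observations pin down the coefficients.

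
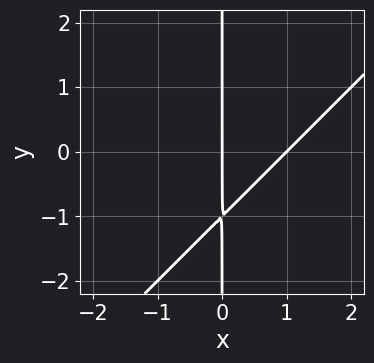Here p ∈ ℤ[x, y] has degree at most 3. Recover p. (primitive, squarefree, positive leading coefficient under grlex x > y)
x^2 - x*y - x

The degree is 2 — a generic line meets the curve in up to 2 points.
From the visible intercepts: among the integer gridlines, it crosses the x-axis at x ∈ {0, 1}; every point of the y-axis in the box is on the curve.
Putting this together gives p.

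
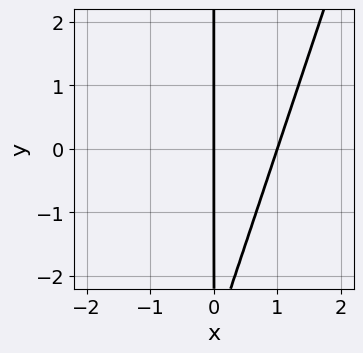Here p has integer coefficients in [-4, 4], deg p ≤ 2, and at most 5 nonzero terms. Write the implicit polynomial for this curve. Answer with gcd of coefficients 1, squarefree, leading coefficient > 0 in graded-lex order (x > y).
3*x^2 - x*y - 3*x

(a) Degree: the shape is more complex than any degree-1 curve, so deg p = 2.
(b) Reading off the gridlines: among the integer gridlines, it crosses the x-axis at x ∈ {0, 1}; the visible y-axis segment lies entirely on the curve.
(c) These observations pin down the coefficients.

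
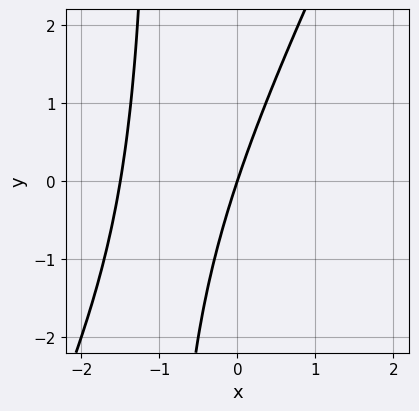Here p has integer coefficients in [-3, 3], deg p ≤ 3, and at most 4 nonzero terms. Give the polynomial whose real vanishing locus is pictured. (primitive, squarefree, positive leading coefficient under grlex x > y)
2*x^2 - x*y + 3*x - y

First, degree: a generic line meets the curve in up to 2 points, so deg p = 2.
Next, from the axis intercepts and sections: it crosses the x-axis at the gridline x = 0; it crosses the y-axis at the gridline y = 0.
Finally, assembling these constraints gives the stated polynomial.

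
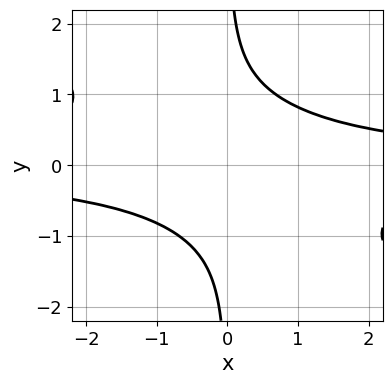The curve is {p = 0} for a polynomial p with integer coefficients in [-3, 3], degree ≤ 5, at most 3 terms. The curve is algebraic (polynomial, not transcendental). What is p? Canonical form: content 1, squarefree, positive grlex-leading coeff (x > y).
2*x^2*y^2 + 3*x*y^3 - 3

(a) deg p = 4.
(b) Reading off the gridlines: no x-intercept at any integer in the box; the curve avoids every integer y-axis point in the box.
(c) Assembling these constraints gives the stated polynomial.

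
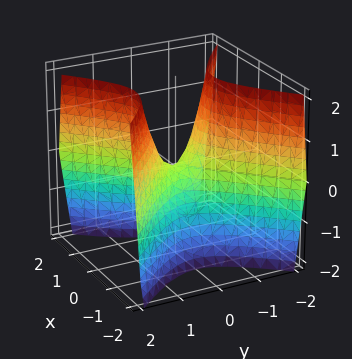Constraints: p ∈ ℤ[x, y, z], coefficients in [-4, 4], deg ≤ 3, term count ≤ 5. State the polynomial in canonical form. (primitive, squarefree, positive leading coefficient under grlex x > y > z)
(a) The degree is 2 — a hyperbolic paraboloid; a quadric.
(b) Symmetries: the x ↦ −x reflection is a symmetry, so x appears only in even powers; the y ↦ −y reflection is a symmetry, so y appears only in even powers.
(c) From the visible intercepts: it meets the z-axis at z = 0 (among the integer gridlines); it meets the y-axis at y = 0 (among the integer gridlines); it crosses the x-axis at the gridline x = 0.
(d) Fitting integer coefficients to these (and the overall shape) gives p.

2*x^2 - 2*y^2 + z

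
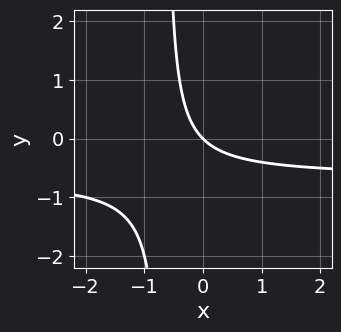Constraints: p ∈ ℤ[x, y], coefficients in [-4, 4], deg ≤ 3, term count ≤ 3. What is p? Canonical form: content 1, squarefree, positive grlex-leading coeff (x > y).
3*x*y + 2*x + 2*y

1. Degree: the shape is more complex than any degree-1 curve, so deg p = 2.
2. Observable constraints: it crosses the x-axis at the gridline x = 0; it meets the y-axis at y = 0 (among the integer gridlines).
3. Putting this together gives p.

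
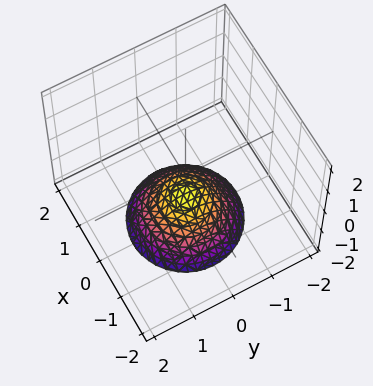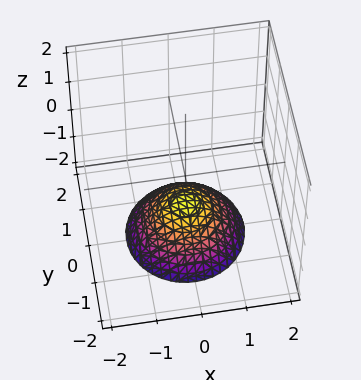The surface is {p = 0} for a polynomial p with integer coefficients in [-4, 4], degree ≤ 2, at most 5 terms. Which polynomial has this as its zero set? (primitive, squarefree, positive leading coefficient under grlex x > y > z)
2*x^2 + 2*y^2 + 3*z + 3

1. deg p = 2. A generic line meets the surface in up to 2 points.
2. By symmetry, the surface is invariant under rotation about z: p = q(x² + y², z).
3. Checking where it meets the axes: a circular section at z = -2 has radius between 1 and 2; the surface avoids every integer y-axis point in the box.
4. Matching integer coefficients to the picture gives p. Check: (0, 0, -1) on the z-axis lies on the surface, and p(0, 0, -1) = 0. ✓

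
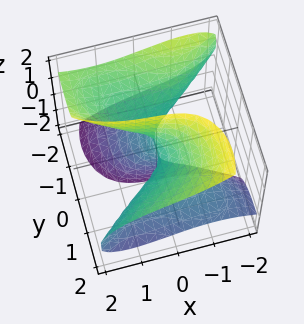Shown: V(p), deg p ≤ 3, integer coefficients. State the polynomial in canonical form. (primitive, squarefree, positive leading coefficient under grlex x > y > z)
x^3 + 2*x*y*z - y^3 + 3*y*z^2 + x

1. The degree is 3 — the shape is more complex than any degree-2 surface.
2. From the visible intercepts: it crosses the y-axis at the gridline y = 0; it meets the x-axis at x = 0 (among the integer gridlines); every point of the z-axis in the box is on the surface.
3. The integer polynomial consistent with all of this is the stated p.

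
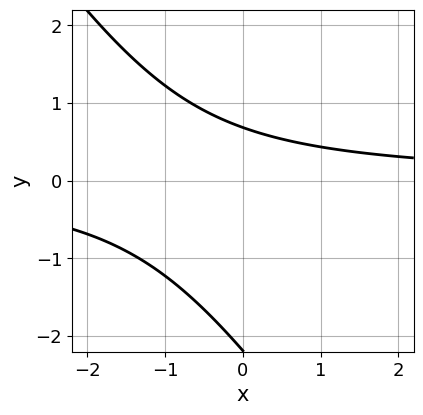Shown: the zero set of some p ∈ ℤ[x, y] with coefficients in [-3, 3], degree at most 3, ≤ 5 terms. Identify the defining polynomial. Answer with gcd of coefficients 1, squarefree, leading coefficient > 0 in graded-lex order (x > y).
First, degree: the shape is more complex than any degree-1 curve, so deg p = 2.
Next, checking where it meets the axes: no x-intercept at any integer in the box.
Finally, these observations pin down the coefficients.

3*x*y + 2*y^2 + 3*y - 3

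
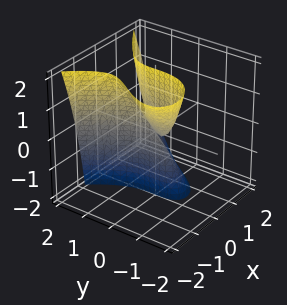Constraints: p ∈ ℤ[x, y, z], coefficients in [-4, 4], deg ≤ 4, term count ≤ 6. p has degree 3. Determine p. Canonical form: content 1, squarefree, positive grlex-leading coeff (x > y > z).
First, degree: no degree-2 surface has this shape, so deg p = 3.
Next, reading off the gridlines: it crosses the y-axis at the gridline y = 0; it meets the x-axis at x = 0 (among the integer gridlines); every point of the z-axis in the box is on the surface.
Finally, solving for integer coefficients yields p as stated.

y^3 - 3*x^2 + 2*x*y - 2*x*z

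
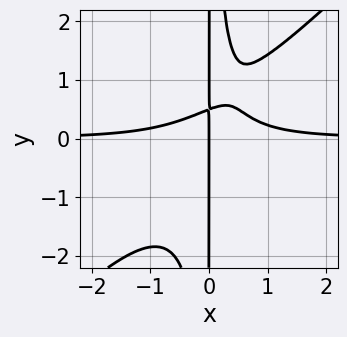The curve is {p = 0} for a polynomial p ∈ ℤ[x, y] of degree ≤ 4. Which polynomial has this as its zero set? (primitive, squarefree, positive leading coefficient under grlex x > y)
3*x^3*y - 3*x^2*y^2 + 2*x*y - x

First, deg p = 4.
Next, from the axis intercepts and sections: the visible y-axis segment lies entirely on the curve; it meets the x-axis at x = 0 (among the integer gridlines).
Finally, assembling these constraints gives the stated polynomial.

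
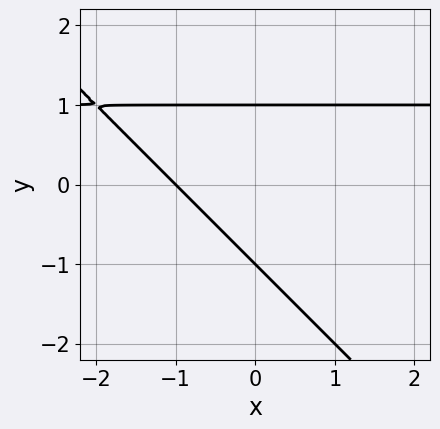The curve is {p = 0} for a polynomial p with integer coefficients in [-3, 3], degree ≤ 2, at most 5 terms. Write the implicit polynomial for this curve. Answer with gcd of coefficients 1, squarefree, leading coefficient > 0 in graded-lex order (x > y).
x*y + y^2 - x - 1

1. The degree is 2 — a generic line meets the curve in up to 2 points.
2. Checking where it meets the axes: the y-axis gridline crossings are at y ∈ {-1, 1}; one x-axis crossing is at x = -1.
3. Together with the visible shape, these determine p as stated.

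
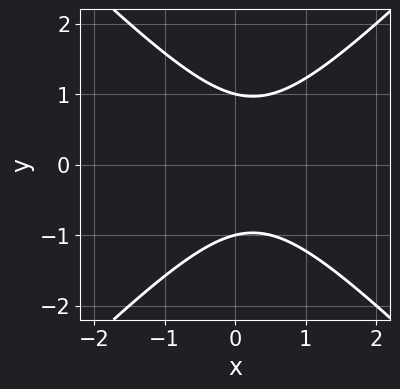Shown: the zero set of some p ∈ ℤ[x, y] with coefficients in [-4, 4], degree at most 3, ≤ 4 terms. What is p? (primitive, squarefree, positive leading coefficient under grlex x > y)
2*x^2 - 2*y^2 - x + 2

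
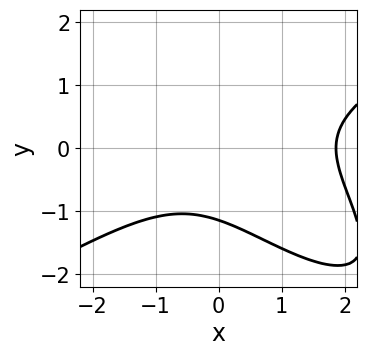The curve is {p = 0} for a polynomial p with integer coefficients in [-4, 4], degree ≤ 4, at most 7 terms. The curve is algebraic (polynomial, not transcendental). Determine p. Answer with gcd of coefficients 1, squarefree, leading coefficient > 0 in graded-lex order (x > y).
First, deg p = 3. The shape is more complex than any degree-2 curve.
Finally, solving for integer coefficients yields p as stated.

x^3 - 2*x*y^2 - 2*y^3 - x^2 - 3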